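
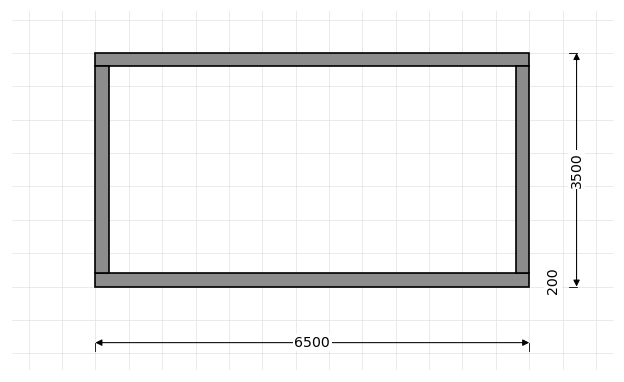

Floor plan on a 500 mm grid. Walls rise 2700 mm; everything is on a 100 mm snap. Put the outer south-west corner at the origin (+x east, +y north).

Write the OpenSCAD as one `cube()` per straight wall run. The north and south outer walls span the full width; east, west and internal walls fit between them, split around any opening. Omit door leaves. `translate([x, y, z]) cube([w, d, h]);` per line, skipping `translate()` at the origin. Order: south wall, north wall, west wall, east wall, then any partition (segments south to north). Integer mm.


cube([6500, 200, 2700]);
translate([0, 3300, 0]) cube([6500, 200, 2700]);
translate([0, 200, 0]) cube([200, 3100, 2700]);
translate([6300, 200, 0]) cube([200, 3100, 2700]);


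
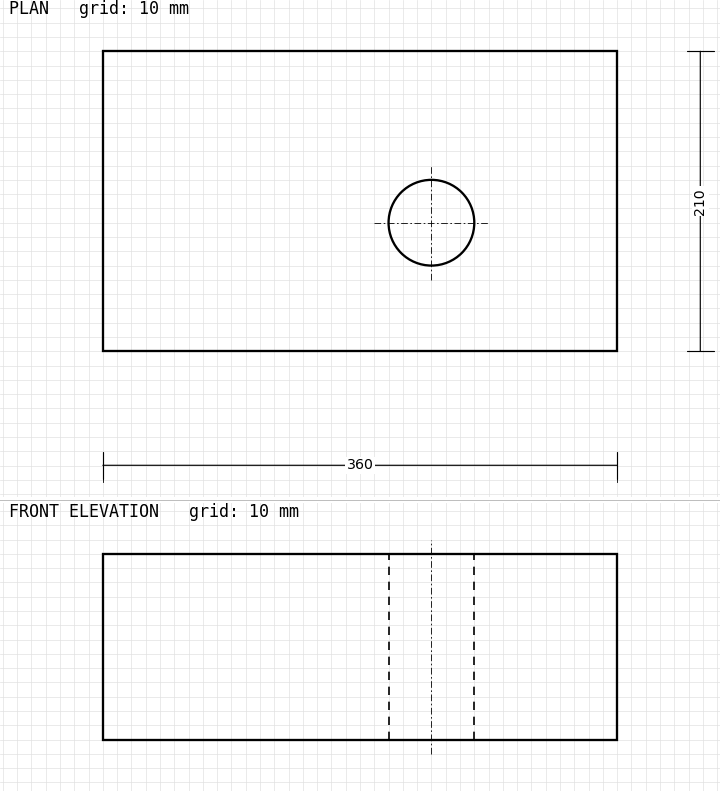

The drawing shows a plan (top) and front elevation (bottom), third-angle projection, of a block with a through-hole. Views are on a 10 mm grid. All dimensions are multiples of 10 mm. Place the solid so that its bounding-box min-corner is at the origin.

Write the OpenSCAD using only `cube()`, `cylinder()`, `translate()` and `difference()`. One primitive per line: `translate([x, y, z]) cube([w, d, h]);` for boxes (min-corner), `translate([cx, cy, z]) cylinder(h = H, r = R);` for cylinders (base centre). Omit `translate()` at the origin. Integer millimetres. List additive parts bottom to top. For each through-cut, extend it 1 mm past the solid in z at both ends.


difference() {
  cube([360, 210, 130]);
  translate([230, 90, -1]) cylinder(h = 132, r = 30);
}


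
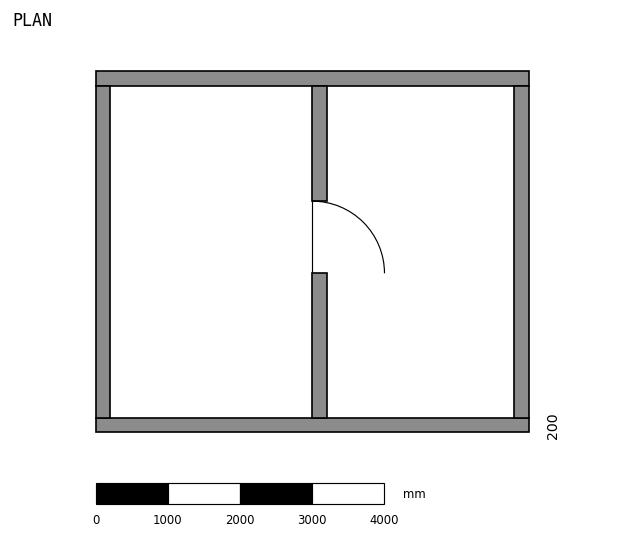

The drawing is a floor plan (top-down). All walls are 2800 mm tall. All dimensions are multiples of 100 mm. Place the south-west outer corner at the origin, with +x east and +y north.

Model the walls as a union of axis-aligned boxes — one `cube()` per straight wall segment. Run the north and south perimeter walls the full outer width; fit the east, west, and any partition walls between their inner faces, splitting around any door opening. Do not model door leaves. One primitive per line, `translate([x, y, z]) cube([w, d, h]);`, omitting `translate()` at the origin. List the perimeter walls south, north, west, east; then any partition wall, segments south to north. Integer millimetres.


cube([6000, 200, 2800]);
translate([0, 4800, 0]) cube([6000, 200, 2800]);
translate([0, 200, 0]) cube([200, 4600, 2800]);
translate([5800, 200, 0]) cube([200, 4600, 2800]);
translate([3000, 200, 0]) cube([200, 2000, 2800]);
translate([3000, 3200, 0]) cube([200, 1600, 2800]);


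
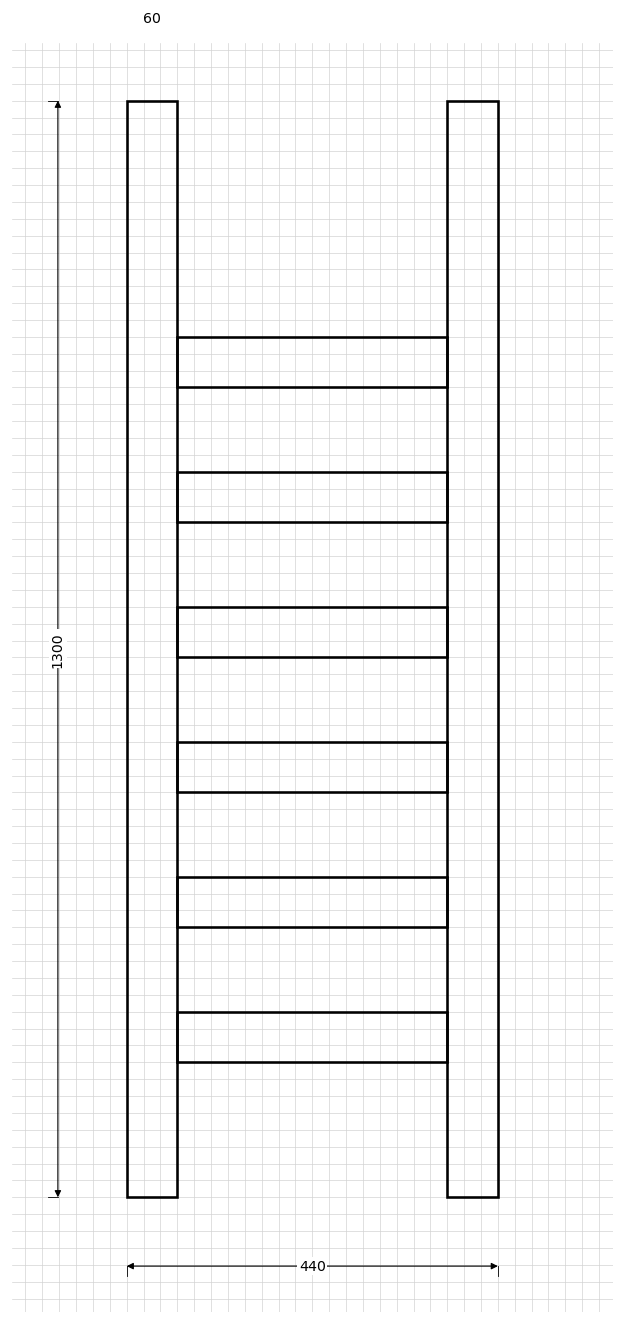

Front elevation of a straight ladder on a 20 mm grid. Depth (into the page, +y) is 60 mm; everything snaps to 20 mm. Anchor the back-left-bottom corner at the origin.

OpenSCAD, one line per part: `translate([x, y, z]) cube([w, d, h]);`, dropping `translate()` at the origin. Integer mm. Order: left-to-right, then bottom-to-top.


cube([60, 60, 1300]);
translate([60, 0, 160]) cube([320, 60, 60]);
translate([60, 0, 320]) cube([320, 60, 60]);
translate([60, 0, 480]) cube([320, 60, 60]);
translate([60, 0, 640]) cube([320, 60, 60]);
translate([60, 0, 800]) cube([320, 60, 60]);
translate([60, 0, 960]) cube([320, 60, 60]);
translate([380, 0, 0]) cube([60, 60, 1300]);


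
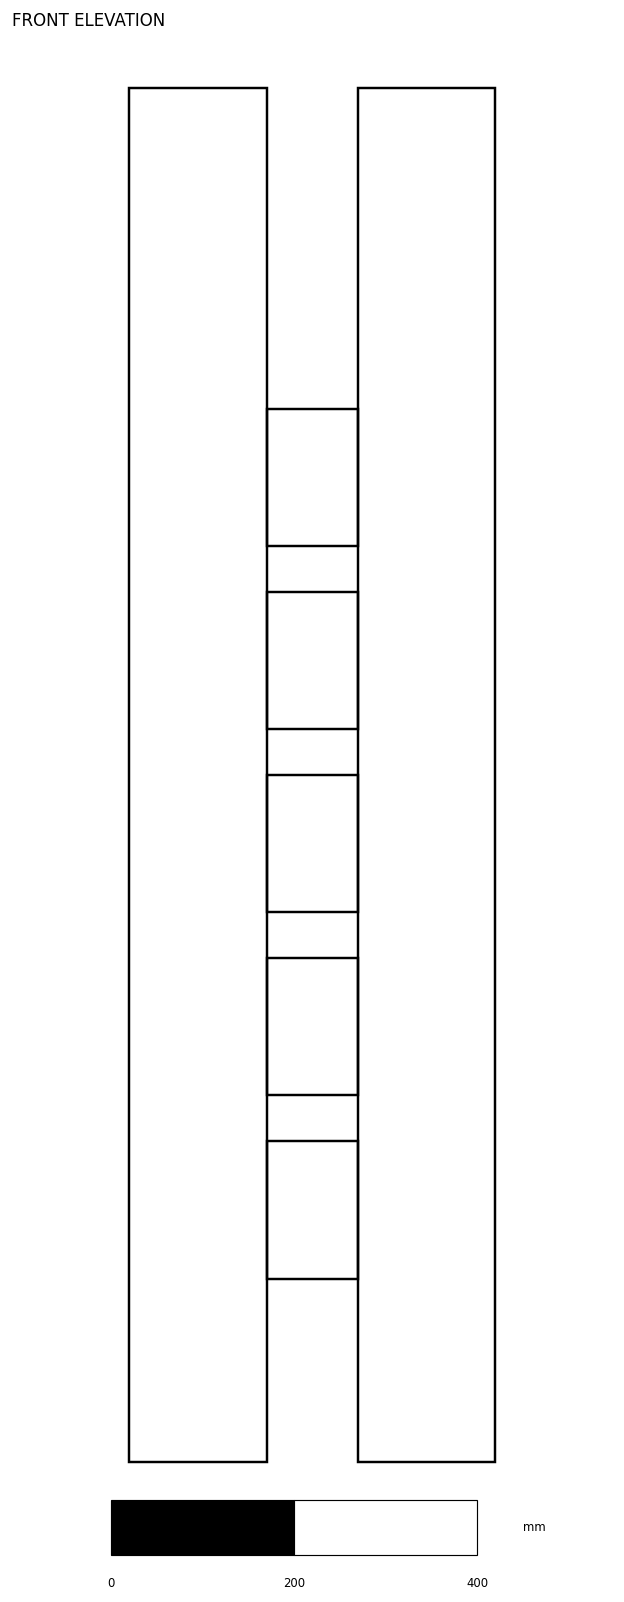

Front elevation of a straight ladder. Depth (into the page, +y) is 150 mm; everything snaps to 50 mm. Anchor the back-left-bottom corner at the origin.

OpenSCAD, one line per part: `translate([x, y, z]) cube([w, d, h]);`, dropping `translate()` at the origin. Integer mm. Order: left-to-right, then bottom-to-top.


cube([150, 150, 1500]);
translate([150, 0, 200]) cube([100, 150, 150]);
translate([150, 0, 400]) cube([100, 150, 150]);
translate([150, 0, 600]) cube([100, 150, 150]);
translate([150, 0, 800]) cube([100, 150, 150]);
translate([150, 0, 1000]) cube([100, 150, 150]);
translate([250, 0, 0]) cube([150, 150, 1500]);


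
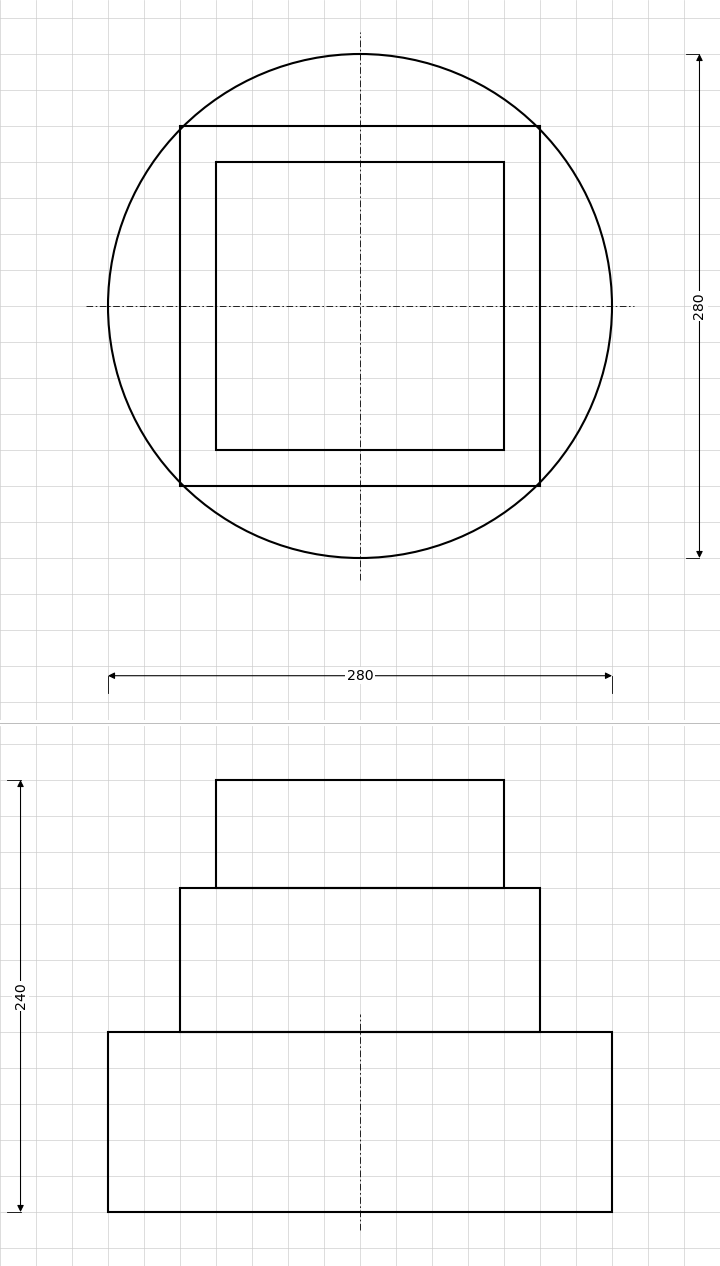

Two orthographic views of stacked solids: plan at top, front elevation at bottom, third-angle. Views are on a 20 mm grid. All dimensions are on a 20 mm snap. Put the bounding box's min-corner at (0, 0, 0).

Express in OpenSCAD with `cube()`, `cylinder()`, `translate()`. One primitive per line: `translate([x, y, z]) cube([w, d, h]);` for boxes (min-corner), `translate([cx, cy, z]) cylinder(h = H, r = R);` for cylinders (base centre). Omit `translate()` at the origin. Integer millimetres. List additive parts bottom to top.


translate([140, 140, 0]) cylinder(h = 100, r = 140);
translate([40, 40, 100]) cube([200, 200, 80]);
translate([60, 60, 180]) cube([160, 160, 60]);


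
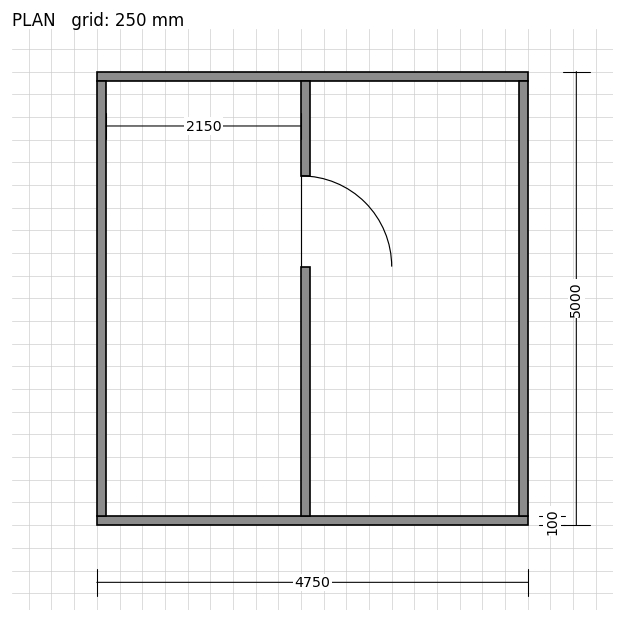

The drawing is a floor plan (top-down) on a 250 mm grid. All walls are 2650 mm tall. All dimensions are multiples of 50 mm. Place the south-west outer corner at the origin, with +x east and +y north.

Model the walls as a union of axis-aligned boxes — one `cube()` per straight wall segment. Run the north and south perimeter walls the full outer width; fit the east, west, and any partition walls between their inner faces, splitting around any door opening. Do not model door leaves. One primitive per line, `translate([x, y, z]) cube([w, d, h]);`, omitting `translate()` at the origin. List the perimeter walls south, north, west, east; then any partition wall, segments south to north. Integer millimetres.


cube([4750, 100, 2650]);
translate([0, 4900, 0]) cube([4750, 100, 2650]);
translate([0, 100, 0]) cube([100, 4800, 2650]);
translate([4650, 100, 0]) cube([100, 4800, 2650]);
translate([2250, 100, 0]) cube([100, 2750, 2650]);
translate([2250, 3850, 0]) cube([100, 1050, 2650]);


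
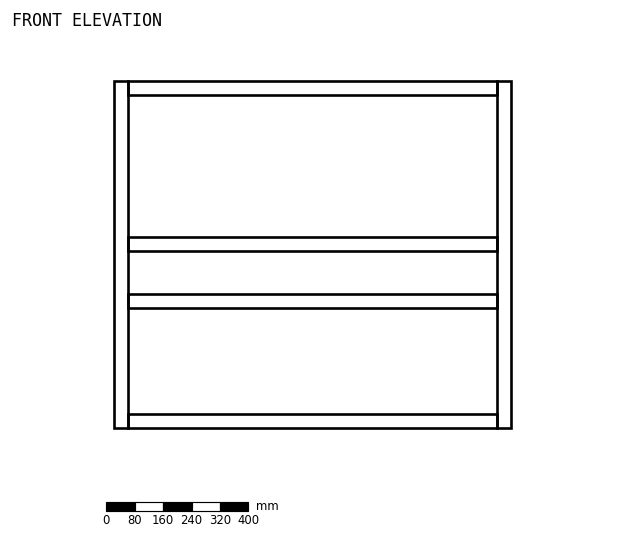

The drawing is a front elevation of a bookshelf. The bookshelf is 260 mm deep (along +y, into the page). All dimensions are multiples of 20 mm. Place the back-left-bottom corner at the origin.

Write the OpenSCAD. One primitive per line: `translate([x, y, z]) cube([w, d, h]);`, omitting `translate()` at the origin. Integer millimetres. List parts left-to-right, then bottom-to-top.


cube([40, 260, 980]);
translate([40, 0, 0]) cube([1040, 260, 40]);
translate([40, 0, 340]) cube([1040, 260, 40]);
translate([40, 0, 500]) cube([1040, 260, 40]);
translate([40, 0, 940]) cube([1040, 260, 40]);
translate([1080, 0, 0]) cube([40, 260, 980]);


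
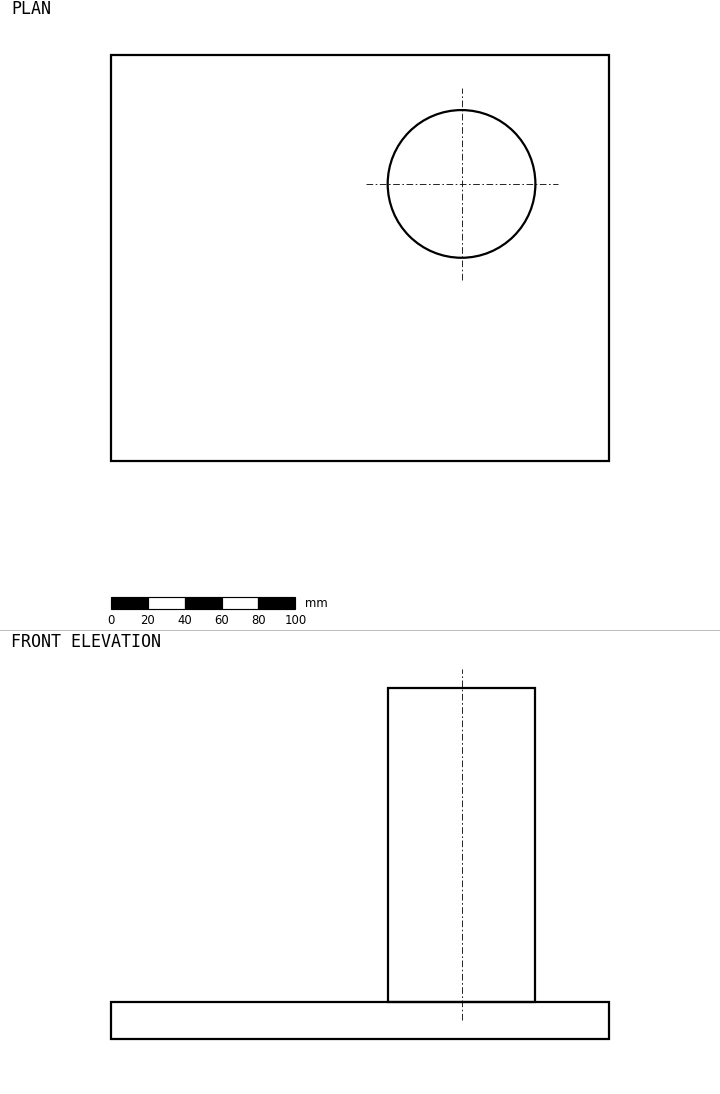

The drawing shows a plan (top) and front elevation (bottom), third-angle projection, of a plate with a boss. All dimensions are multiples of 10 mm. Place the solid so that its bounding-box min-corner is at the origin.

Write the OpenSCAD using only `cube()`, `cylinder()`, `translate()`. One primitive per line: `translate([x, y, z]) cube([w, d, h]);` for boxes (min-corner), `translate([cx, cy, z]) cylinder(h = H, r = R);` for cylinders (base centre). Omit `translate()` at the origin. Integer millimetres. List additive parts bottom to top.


cube([270, 220, 20]);
translate([190, 150, 20]) cylinder(h = 170, r = 40);


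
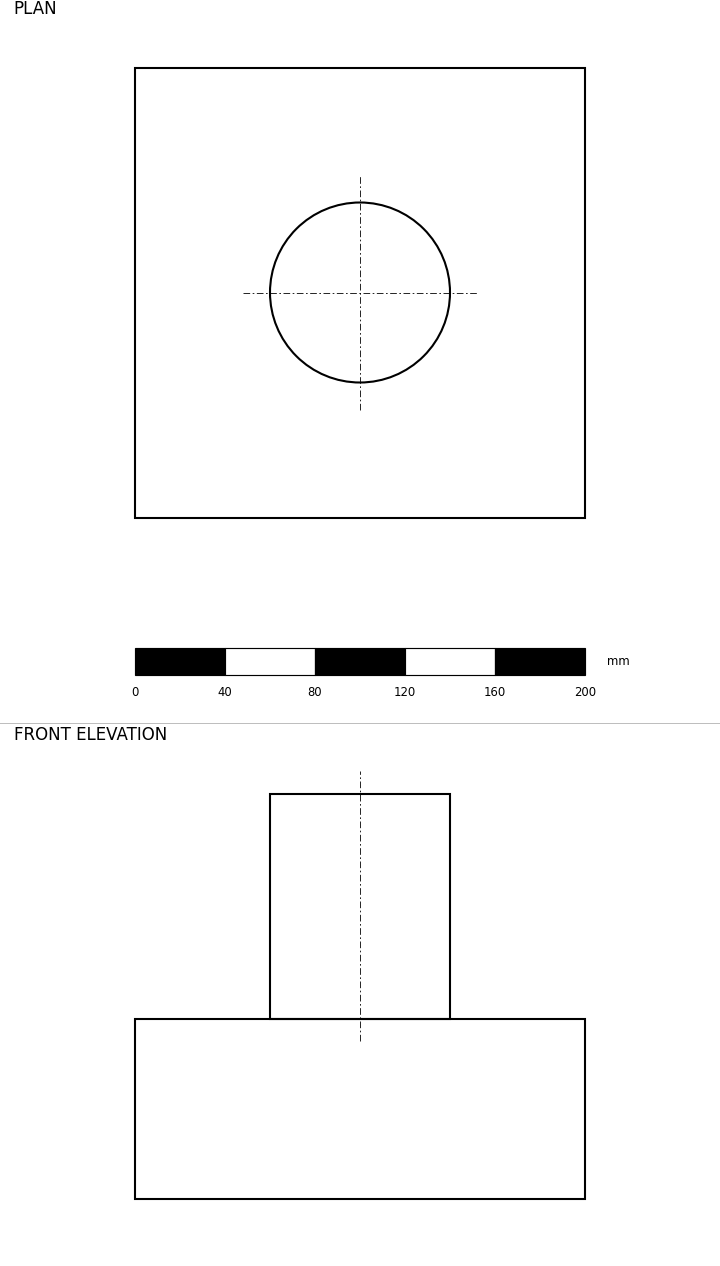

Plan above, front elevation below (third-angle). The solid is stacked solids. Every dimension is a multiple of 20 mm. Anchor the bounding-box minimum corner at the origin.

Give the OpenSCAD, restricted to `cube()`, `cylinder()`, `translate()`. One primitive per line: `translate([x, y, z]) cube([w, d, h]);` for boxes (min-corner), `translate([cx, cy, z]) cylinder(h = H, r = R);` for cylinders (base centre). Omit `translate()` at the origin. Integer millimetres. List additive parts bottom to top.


cube([200, 200, 80]);
translate([100, 100, 80]) cylinder(h = 100, r = 40);


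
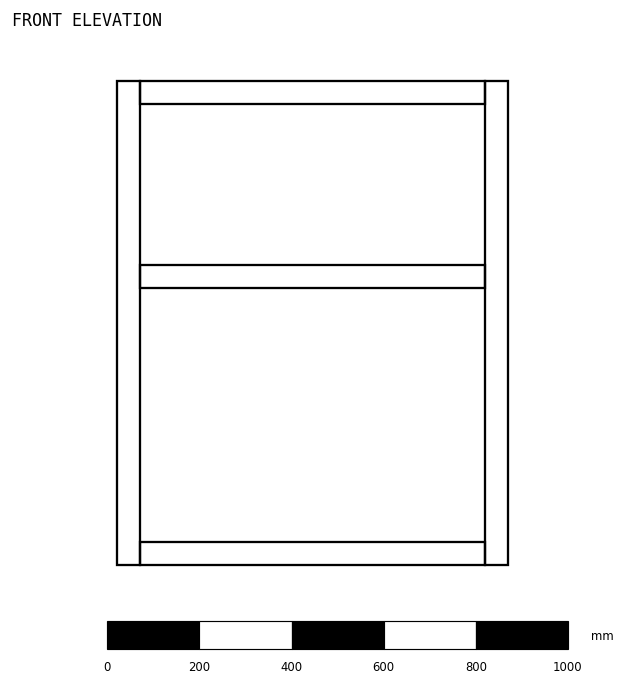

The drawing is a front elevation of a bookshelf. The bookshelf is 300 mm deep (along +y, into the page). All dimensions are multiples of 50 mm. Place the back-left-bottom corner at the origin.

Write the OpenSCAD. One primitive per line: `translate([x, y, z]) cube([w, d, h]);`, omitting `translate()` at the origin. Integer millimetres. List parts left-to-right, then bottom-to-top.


cube([50, 300, 1050]);
translate([50, 0, 0]) cube([750, 300, 50]);
translate([50, 0, 600]) cube([750, 300, 50]);
translate([50, 0, 1000]) cube([750, 300, 50]);
translate([800, 0, 0]) cube([50, 300, 1050]);


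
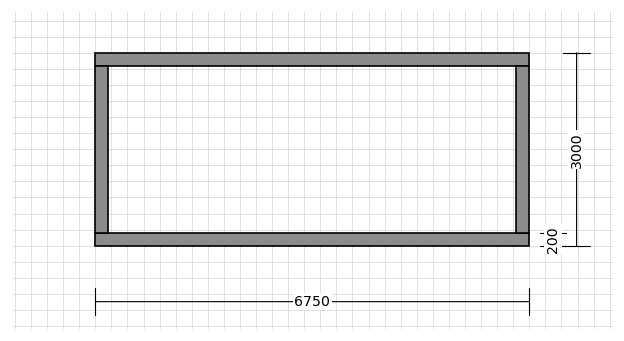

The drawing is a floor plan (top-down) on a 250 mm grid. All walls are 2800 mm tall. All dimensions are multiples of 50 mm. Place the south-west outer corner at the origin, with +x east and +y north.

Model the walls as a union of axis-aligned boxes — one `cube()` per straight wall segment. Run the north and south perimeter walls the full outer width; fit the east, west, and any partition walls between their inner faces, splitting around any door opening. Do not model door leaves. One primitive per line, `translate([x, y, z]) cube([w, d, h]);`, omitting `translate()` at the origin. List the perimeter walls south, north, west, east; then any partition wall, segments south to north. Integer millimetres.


cube([6750, 200, 2800]);
translate([0, 2800, 0]) cube([6750, 200, 2800]);
translate([0, 200, 0]) cube([200, 2600, 2800]);
translate([6550, 200, 0]) cube([200, 2600, 2800]);


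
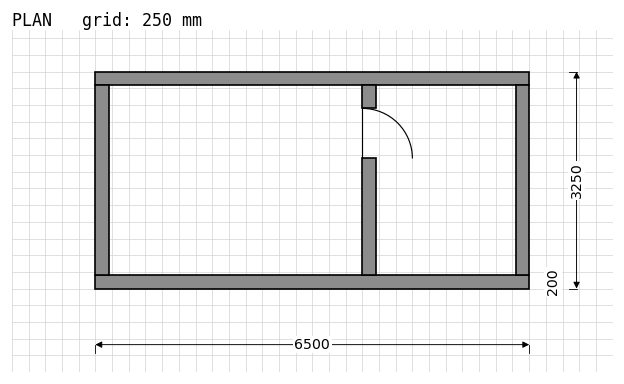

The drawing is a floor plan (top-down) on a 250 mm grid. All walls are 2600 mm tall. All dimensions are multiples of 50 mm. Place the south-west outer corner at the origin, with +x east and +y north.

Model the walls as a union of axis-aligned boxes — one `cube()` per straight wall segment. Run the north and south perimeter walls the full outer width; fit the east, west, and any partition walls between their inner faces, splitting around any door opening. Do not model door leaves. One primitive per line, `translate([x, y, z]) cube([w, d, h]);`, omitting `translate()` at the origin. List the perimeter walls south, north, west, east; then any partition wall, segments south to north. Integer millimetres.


cube([6500, 200, 2600]);
translate([0, 3050, 0]) cube([6500, 200, 2600]);
translate([0, 200, 0]) cube([200, 2850, 2600]);
translate([6300, 200, 0]) cube([200, 2850, 2600]);
translate([4000, 200, 0]) cube([200, 1750, 2600]);
translate([4000, 2700, 0]) cube([200, 350, 2600]);


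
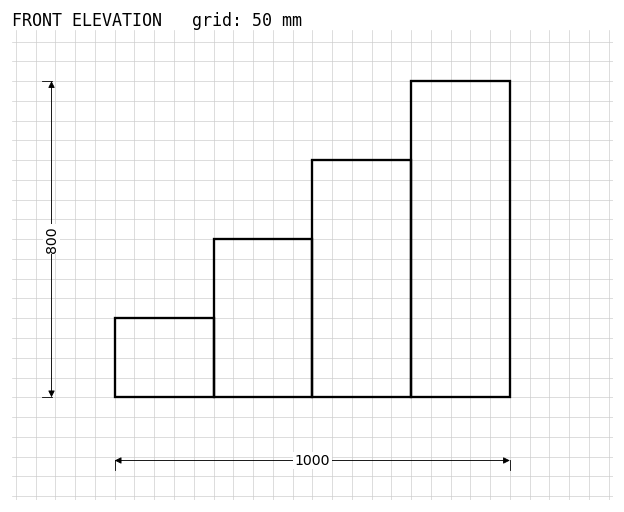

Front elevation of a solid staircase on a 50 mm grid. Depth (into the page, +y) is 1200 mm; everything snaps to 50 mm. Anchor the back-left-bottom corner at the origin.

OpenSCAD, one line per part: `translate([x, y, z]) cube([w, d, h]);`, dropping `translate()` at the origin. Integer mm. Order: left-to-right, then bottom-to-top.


cube([250, 1200, 200]);
translate([250, 0, 0]) cube([250, 1200, 400]);
translate([500, 0, 0]) cube([250, 1200, 600]);
translate([750, 0, 0]) cube([250, 1200, 800]);


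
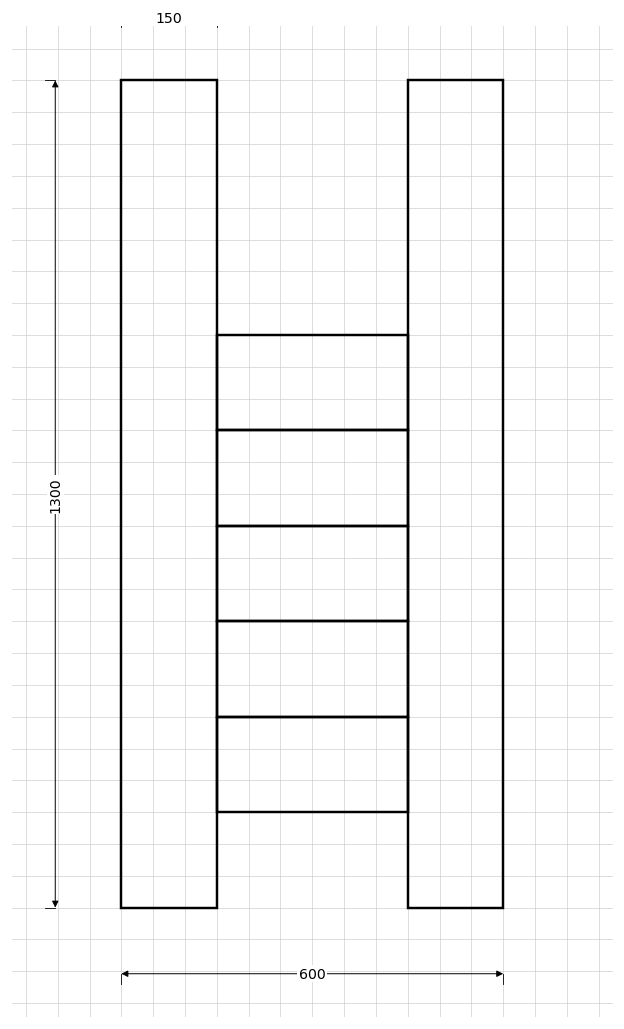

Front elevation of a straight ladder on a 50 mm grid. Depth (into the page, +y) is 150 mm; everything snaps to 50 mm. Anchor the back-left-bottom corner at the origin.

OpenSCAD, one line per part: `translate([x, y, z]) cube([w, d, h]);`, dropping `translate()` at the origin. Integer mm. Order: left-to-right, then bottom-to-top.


cube([150, 150, 1300]);
translate([150, 0, 150]) cube([300, 150, 150]);
translate([150, 0, 300]) cube([300, 150, 150]);
translate([150, 0, 450]) cube([300, 150, 150]);
translate([150, 0, 600]) cube([300, 150, 150]);
translate([150, 0, 750]) cube([300, 150, 150]);
translate([450, 0, 0]) cube([150, 150, 1300]);


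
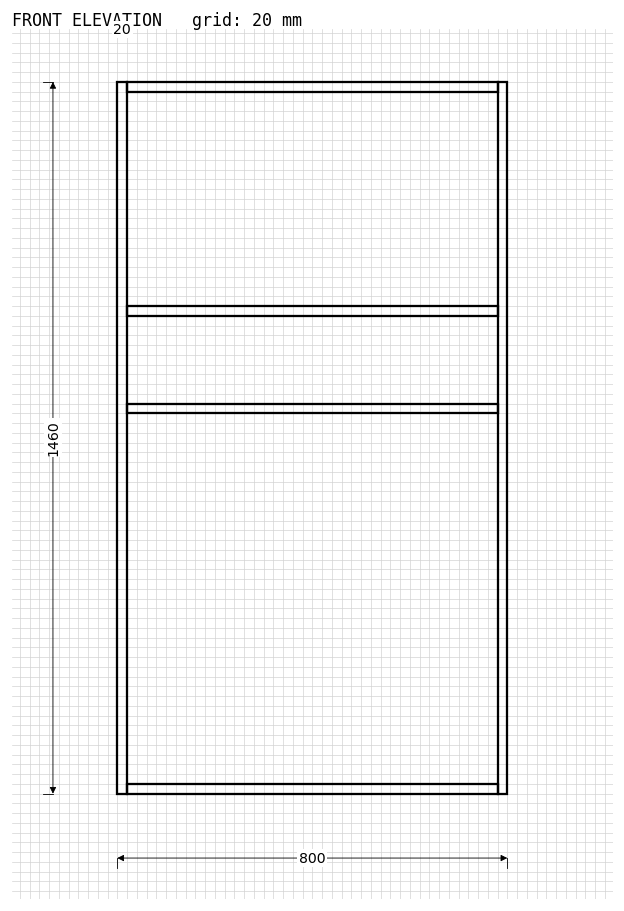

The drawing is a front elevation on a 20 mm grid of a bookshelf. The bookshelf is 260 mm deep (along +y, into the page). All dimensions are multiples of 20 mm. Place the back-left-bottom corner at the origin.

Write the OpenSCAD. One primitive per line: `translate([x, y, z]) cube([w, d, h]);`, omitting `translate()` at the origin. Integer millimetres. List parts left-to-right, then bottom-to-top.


cube([20, 260, 1460]);
translate([20, 0, 0]) cube([760, 260, 20]);
translate([20, 0, 780]) cube([760, 260, 20]);
translate([20, 0, 980]) cube([760, 260, 20]);
translate([20, 0, 1440]) cube([760, 260, 20]);
translate([780, 0, 0]) cube([20, 260, 1460]);


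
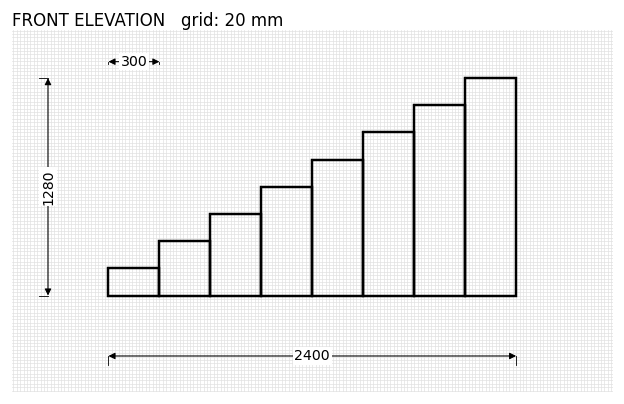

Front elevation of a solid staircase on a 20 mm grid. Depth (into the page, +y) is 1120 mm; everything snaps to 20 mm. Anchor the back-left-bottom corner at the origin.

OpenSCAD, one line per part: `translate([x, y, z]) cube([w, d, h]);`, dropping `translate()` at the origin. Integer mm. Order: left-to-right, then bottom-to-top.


cube([300, 1120, 160]);
translate([300, 0, 0]) cube([300, 1120, 320]);
translate([600, 0, 0]) cube([300, 1120, 480]);
translate([900, 0, 0]) cube([300, 1120, 640]);
translate([1200, 0, 0]) cube([300, 1120, 800]);
translate([1500, 0, 0]) cube([300, 1120, 960]);
translate([1800, 0, 0]) cube([300, 1120, 1120]);
translate([2100, 0, 0]) cube([300, 1120, 1280]);


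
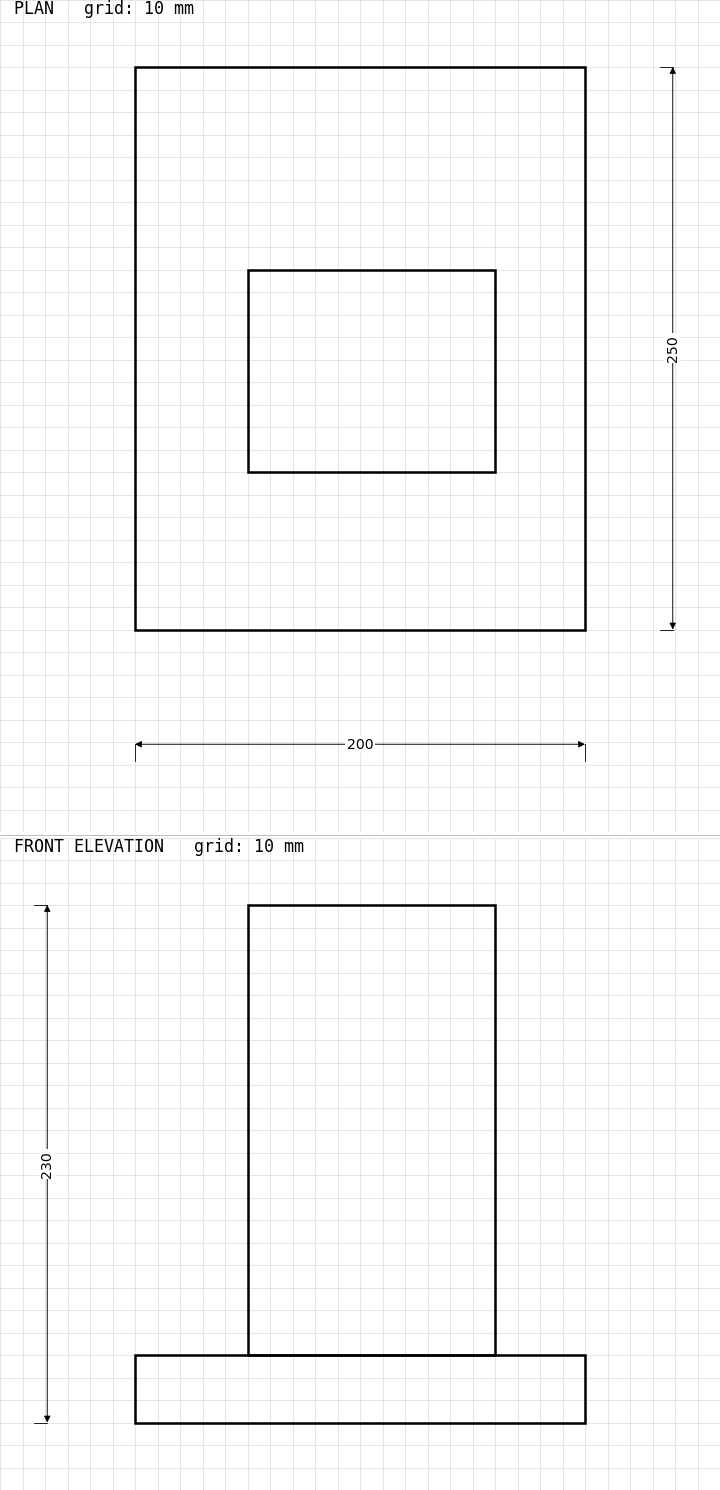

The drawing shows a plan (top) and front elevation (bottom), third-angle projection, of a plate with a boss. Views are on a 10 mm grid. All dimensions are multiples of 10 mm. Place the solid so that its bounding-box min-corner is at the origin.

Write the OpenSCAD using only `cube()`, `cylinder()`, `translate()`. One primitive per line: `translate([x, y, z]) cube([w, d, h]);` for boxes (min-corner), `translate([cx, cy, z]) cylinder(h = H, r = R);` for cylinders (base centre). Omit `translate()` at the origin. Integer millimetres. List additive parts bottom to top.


cube([200, 250, 30]);
translate([50, 70, 30]) cube([110, 90, 200]);


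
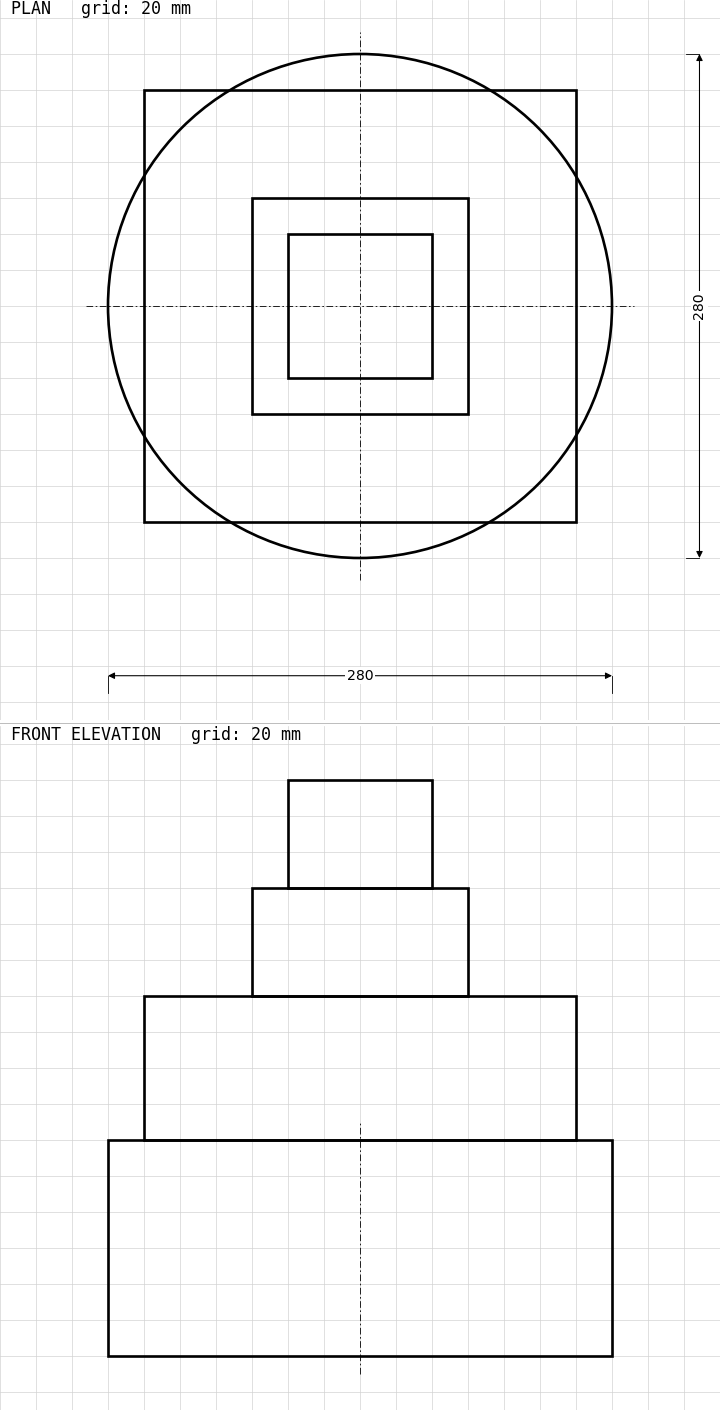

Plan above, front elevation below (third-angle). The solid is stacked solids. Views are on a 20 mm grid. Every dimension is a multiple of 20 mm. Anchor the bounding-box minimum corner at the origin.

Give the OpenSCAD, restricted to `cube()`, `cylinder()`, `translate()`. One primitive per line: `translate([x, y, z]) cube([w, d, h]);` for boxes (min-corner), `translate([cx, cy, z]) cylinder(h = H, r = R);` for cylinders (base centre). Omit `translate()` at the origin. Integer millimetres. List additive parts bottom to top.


translate([140, 140, 0]) cylinder(h = 120, r = 140);
translate([20, 20, 120]) cube([240, 240, 80]);
translate([80, 80, 200]) cube([120, 120, 60]);
translate([100, 100, 260]) cube([80, 80, 60]);


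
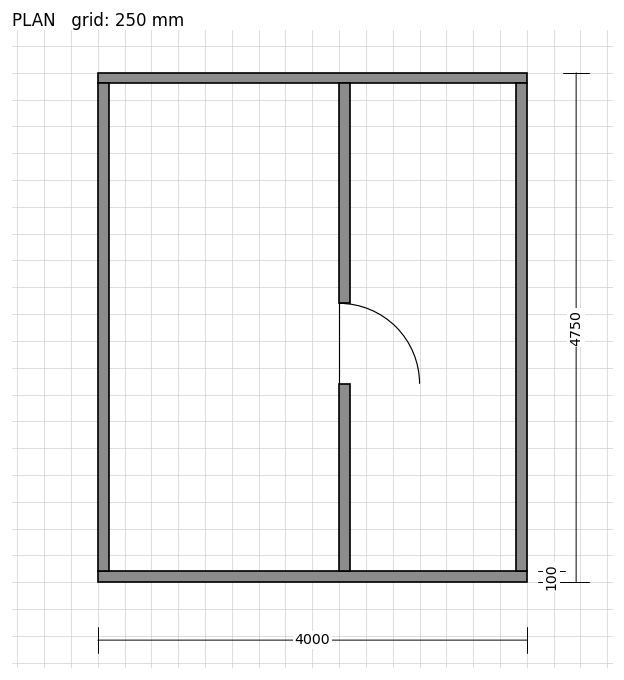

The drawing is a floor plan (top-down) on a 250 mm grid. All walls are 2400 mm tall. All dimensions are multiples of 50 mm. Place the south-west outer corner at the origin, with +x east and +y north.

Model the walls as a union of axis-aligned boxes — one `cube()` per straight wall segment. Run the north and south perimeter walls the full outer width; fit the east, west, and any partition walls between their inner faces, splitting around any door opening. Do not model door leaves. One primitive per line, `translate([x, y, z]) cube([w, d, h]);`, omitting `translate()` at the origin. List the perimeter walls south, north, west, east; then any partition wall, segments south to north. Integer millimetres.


cube([4000, 100, 2400]);
translate([0, 4650, 0]) cube([4000, 100, 2400]);
translate([0, 100, 0]) cube([100, 4550, 2400]);
translate([3900, 100, 0]) cube([100, 4550, 2400]);
translate([2250, 100, 0]) cube([100, 1750, 2400]);
translate([2250, 2600, 0]) cube([100, 2050, 2400]);


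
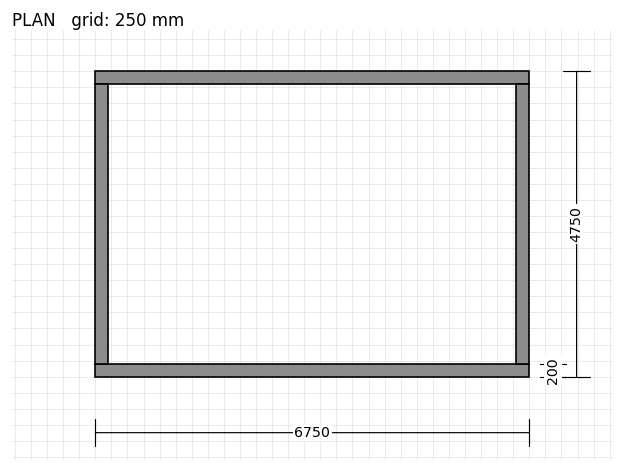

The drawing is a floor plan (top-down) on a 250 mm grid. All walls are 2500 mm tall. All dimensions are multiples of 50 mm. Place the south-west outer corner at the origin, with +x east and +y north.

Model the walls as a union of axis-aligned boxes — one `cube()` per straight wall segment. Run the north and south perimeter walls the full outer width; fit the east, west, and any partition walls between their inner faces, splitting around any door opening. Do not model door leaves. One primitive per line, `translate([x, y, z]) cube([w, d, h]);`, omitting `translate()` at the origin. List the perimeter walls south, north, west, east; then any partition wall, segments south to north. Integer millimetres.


cube([6750, 200, 2500]);
translate([0, 4550, 0]) cube([6750, 200, 2500]);
translate([0, 200, 0]) cube([200, 4350, 2500]);
translate([6550, 200, 0]) cube([200, 4350, 2500]);


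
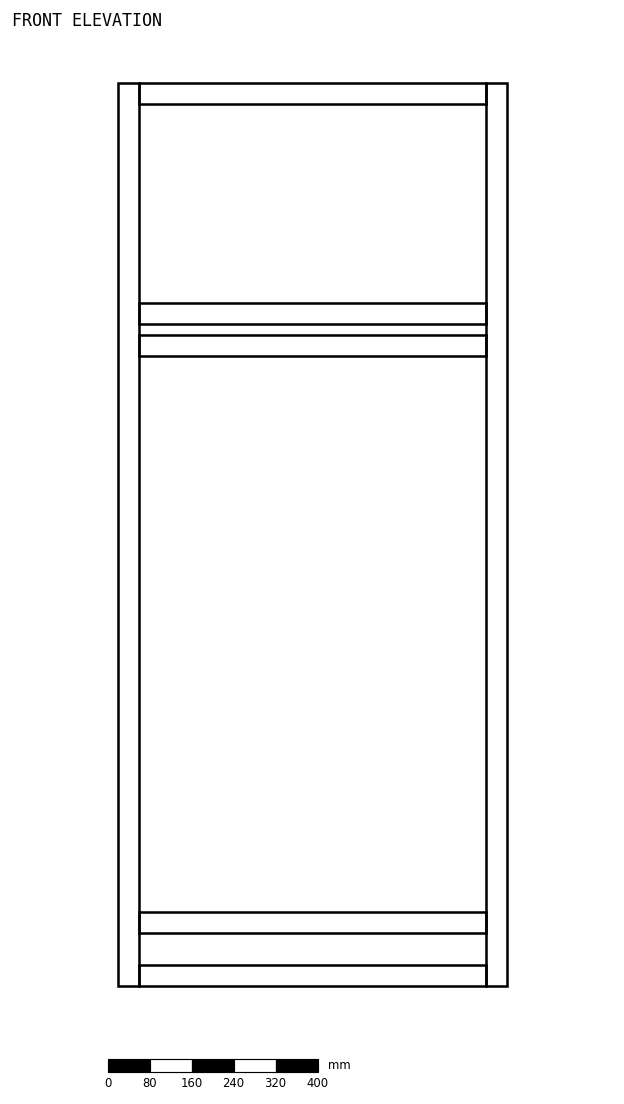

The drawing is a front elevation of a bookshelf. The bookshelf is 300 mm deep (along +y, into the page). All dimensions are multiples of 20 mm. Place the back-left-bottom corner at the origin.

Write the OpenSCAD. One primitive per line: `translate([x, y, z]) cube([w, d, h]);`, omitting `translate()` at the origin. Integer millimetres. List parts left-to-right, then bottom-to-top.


cube([40, 300, 1720]);
translate([40, 0, 0]) cube([660, 300, 40]);
translate([40, 0, 100]) cube([660, 300, 40]);
translate([40, 0, 1200]) cube([660, 300, 40]);
translate([40, 0, 1260]) cube([660, 300, 40]);
translate([40, 0, 1680]) cube([660, 300, 40]);
translate([700, 0, 0]) cube([40, 300, 1720]);


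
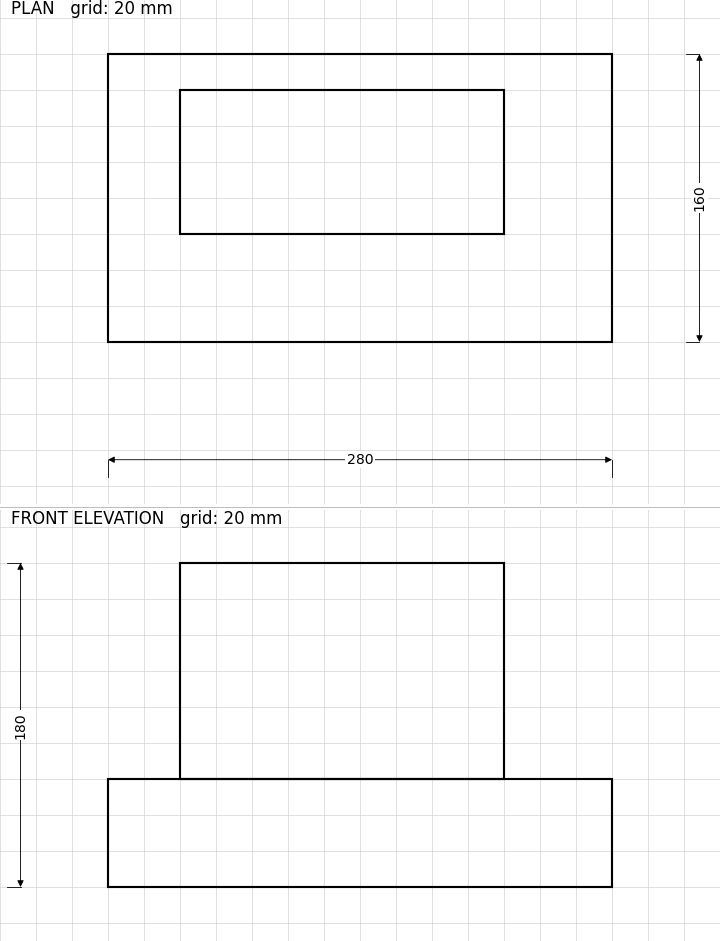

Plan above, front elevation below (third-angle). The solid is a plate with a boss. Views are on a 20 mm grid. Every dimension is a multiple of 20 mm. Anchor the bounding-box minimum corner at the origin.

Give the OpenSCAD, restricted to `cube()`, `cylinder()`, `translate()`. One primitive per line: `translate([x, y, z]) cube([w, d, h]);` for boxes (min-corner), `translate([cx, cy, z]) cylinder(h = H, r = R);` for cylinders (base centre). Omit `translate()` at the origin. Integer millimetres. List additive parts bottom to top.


cube([280, 160, 60]);
translate([40, 60, 60]) cube([180, 80, 120]);


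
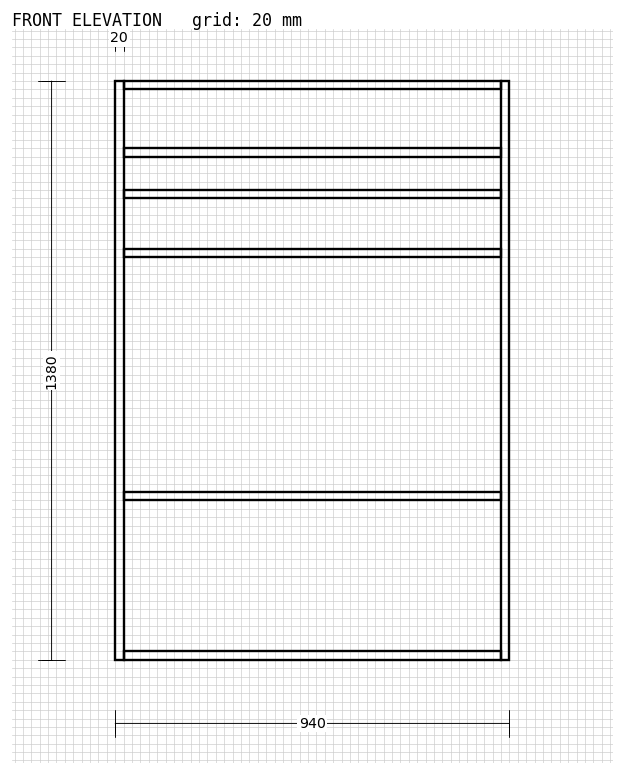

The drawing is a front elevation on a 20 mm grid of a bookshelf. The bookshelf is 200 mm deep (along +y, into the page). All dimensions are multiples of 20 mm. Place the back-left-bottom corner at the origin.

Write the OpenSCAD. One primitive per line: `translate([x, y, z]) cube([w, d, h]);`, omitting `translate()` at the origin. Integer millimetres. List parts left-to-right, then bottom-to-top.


cube([20, 200, 1380]);
translate([20, 0, 0]) cube([900, 200, 20]);
translate([20, 0, 380]) cube([900, 200, 20]);
translate([20, 0, 960]) cube([900, 200, 20]);
translate([20, 0, 1100]) cube([900, 200, 20]);
translate([20, 0, 1200]) cube([900, 200, 20]);
translate([20, 0, 1360]) cube([900, 200, 20]);
translate([920, 0, 0]) cube([20, 200, 1380]);


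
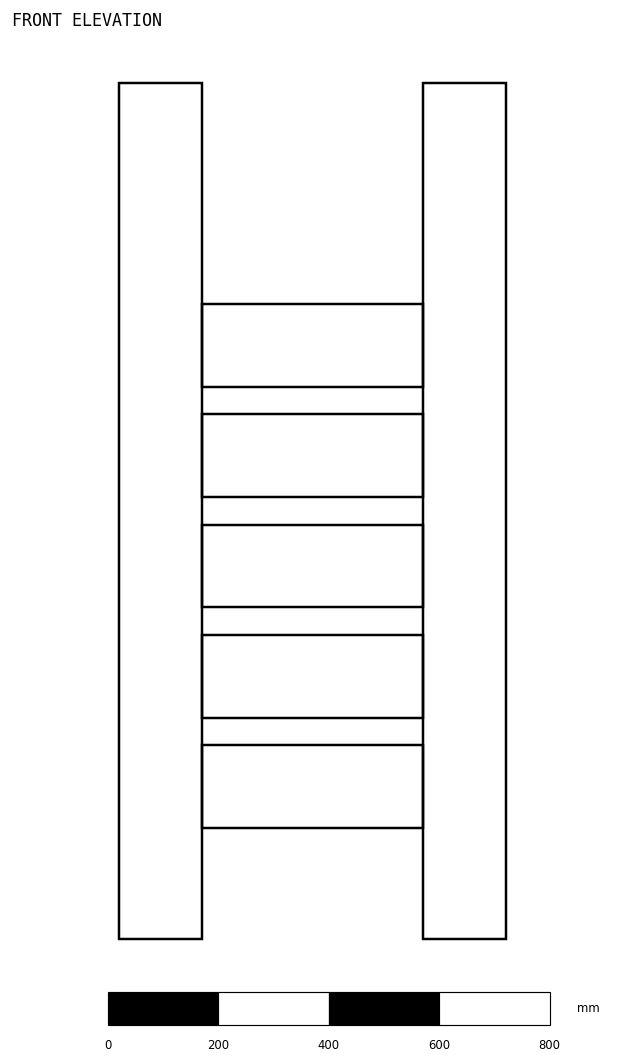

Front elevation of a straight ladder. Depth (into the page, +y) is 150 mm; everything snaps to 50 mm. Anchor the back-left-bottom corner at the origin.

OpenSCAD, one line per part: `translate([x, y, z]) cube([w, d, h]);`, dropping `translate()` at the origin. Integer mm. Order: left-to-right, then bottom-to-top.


cube([150, 150, 1550]);
translate([150, 0, 200]) cube([400, 150, 150]);
translate([150, 0, 400]) cube([400, 150, 150]);
translate([150, 0, 600]) cube([400, 150, 150]);
translate([150, 0, 800]) cube([400, 150, 150]);
translate([150, 0, 1000]) cube([400, 150, 150]);
translate([550, 0, 0]) cube([150, 150, 1550]);


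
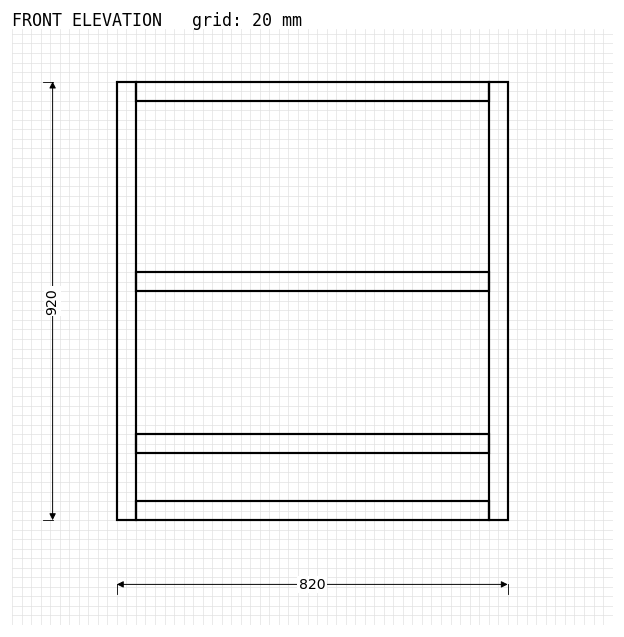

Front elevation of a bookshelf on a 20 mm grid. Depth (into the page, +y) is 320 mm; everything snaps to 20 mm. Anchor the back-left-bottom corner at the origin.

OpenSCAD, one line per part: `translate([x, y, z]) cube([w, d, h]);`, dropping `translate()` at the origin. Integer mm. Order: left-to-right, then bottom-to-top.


cube([40, 320, 920]);
translate([40, 0, 0]) cube([740, 320, 40]);
translate([40, 0, 140]) cube([740, 320, 40]);
translate([40, 0, 480]) cube([740, 320, 40]);
translate([40, 0, 880]) cube([740, 320, 40]);
translate([780, 0, 0]) cube([40, 320, 920]);


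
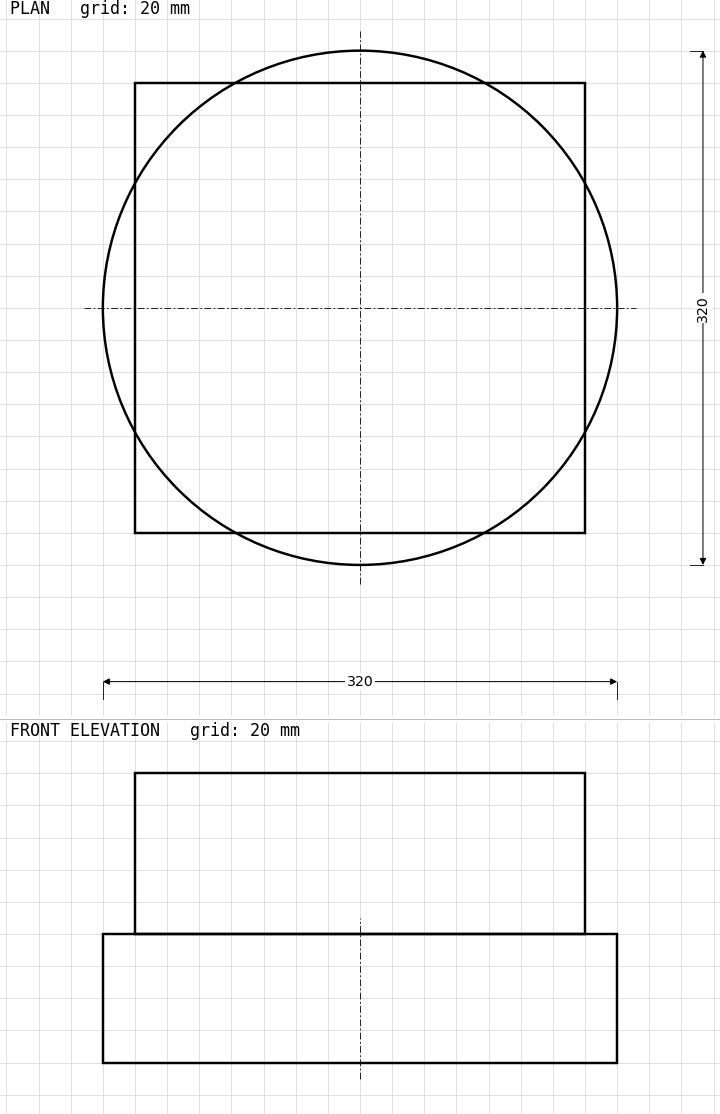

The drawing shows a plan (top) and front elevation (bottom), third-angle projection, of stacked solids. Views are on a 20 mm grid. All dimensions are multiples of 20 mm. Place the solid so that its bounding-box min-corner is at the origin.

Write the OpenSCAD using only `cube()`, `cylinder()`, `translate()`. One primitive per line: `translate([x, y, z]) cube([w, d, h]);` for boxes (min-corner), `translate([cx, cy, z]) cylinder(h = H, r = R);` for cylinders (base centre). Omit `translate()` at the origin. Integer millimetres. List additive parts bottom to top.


translate([160, 160, 0]) cylinder(h = 80, r = 160);
translate([20, 20, 80]) cube([280, 280, 100]);


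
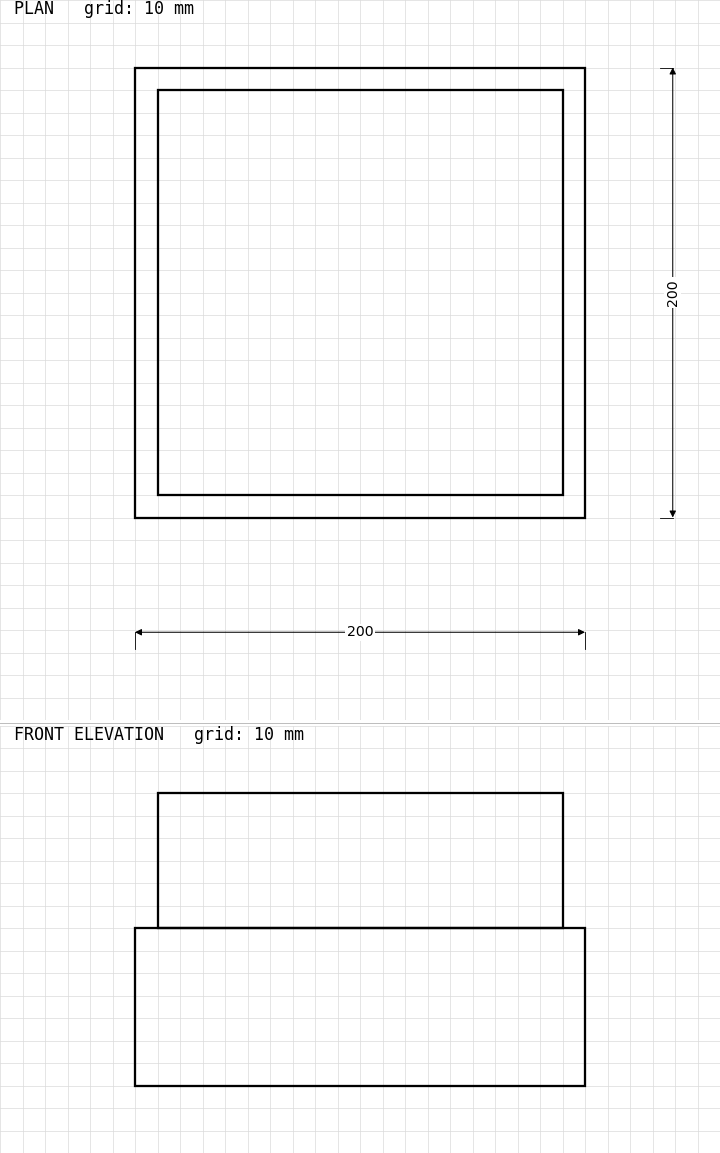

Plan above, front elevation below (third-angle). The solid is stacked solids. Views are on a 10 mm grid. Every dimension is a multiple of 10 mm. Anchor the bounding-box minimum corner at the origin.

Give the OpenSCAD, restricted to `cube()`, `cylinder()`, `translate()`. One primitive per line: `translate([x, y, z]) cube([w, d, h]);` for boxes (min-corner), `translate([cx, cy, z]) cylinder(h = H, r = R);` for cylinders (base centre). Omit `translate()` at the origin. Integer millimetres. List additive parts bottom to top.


cube([200, 200, 70]);
translate([10, 10, 70]) cube([180, 180, 60]);


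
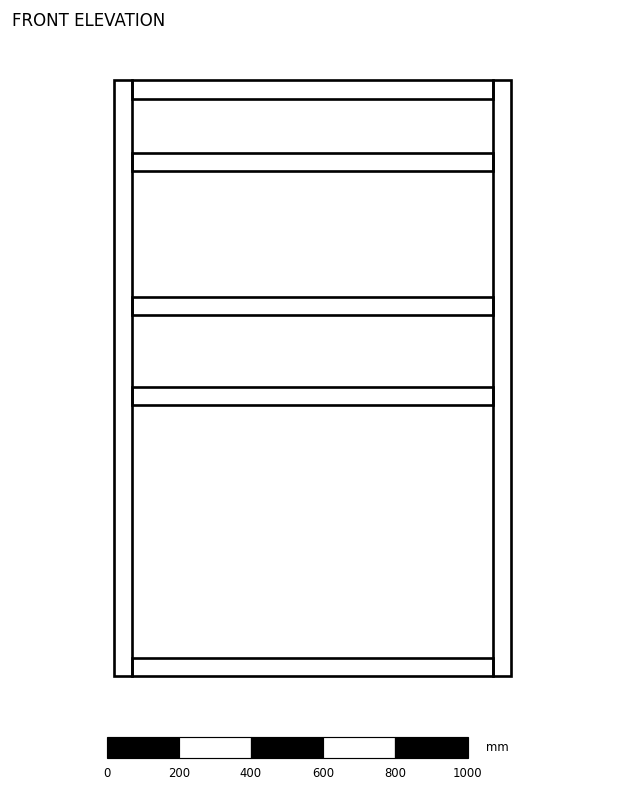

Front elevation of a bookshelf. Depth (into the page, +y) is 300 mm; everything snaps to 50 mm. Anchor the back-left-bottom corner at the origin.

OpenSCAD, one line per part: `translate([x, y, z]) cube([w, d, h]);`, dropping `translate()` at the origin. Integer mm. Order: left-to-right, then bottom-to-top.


cube([50, 300, 1650]);
translate([50, 0, 0]) cube([1000, 300, 50]);
translate([50, 0, 750]) cube([1000, 300, 50]);
translate([50, 0, 1000]) cube([1000, 300, 50]);
translate([50, 0, 1400]) cube([1000, 300, 50]);
translate([50, 0, 1600]) cube([1000, 300, 50]);
translate([1050, 0, 0]) cube([50, 300, 1650]);


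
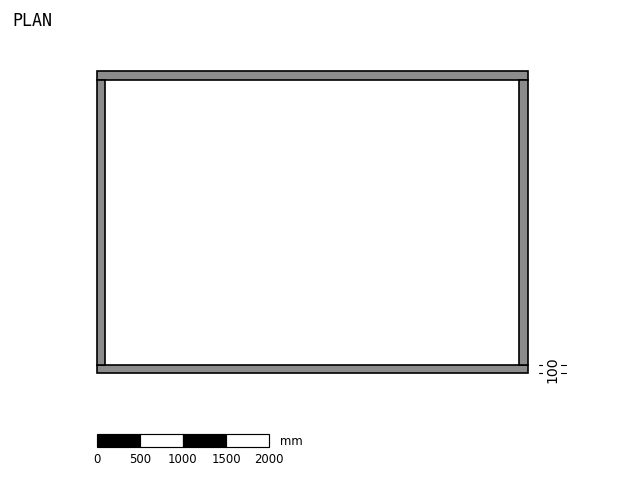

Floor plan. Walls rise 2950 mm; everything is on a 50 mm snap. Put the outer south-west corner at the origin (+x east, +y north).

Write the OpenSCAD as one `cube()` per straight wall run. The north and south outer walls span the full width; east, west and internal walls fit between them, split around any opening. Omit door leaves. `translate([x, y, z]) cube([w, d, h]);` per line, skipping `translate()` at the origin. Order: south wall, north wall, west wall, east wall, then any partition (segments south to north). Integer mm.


cube([5000, 100, 2950]);
translate([0, 3400, 0]) cube([5000, 100, 2950]);
translate([0, 100, 0]) cube([100, 3300, 2950]);
translate([4900, 100, 0]) cube([100, 3300, 2950]);


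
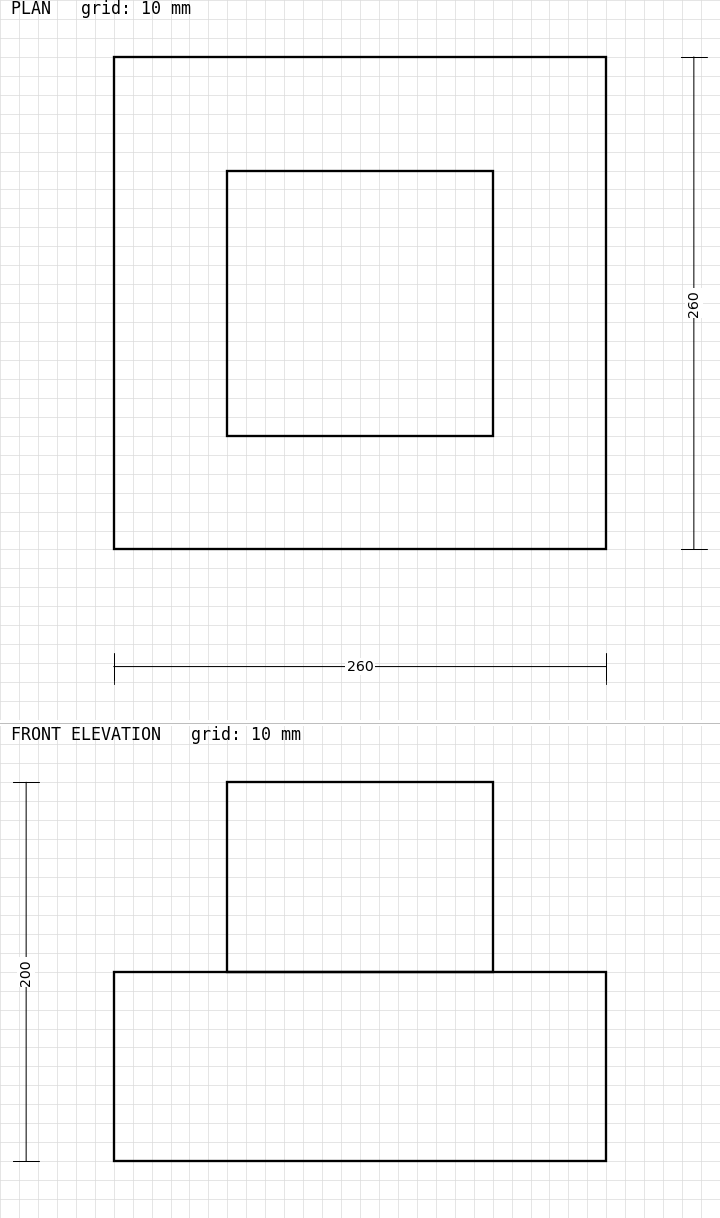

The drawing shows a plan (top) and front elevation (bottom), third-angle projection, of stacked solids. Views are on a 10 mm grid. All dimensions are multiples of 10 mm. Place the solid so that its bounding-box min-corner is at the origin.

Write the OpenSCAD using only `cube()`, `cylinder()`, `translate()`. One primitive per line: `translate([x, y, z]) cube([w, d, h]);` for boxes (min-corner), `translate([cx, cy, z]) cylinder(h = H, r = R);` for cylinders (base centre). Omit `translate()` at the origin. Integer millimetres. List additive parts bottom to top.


cube([260, 260, 100]);
translate([60, 60, 100]) cube([140, 140, 100]);


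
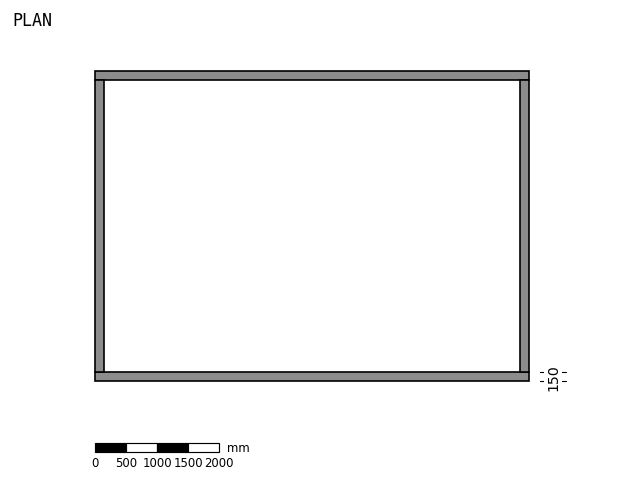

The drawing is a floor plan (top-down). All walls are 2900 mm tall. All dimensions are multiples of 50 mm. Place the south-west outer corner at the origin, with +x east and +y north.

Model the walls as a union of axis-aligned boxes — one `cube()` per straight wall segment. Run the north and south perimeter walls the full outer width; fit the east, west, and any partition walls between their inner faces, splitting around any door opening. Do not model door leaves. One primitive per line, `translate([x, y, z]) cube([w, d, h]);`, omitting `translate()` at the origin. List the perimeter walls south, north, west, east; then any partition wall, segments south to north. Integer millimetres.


cube([7000, 150, 2900]);
translate([0, 4850, 0]) cube([7000, 150, 2900]);
translate([0, 150, 0]) cube([150, 4700, 2900]);
translate([6850, 150, 0]) cube([150, 4700, 2900]);


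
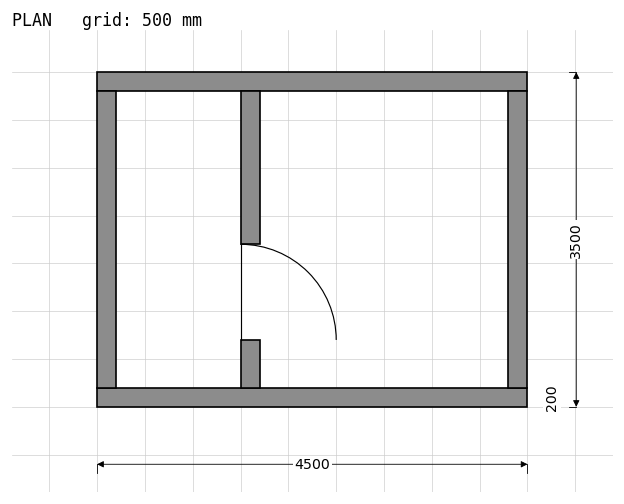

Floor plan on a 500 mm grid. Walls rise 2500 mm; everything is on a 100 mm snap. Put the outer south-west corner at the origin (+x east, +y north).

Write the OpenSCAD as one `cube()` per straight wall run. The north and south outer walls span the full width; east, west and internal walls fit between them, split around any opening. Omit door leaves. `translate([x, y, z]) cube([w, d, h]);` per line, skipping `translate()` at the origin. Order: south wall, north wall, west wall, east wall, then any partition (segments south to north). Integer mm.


cube([4500, 200, 2500]);
translate([0, 3300, 0]) cube([4500, 200, 2500]);
translate([0, 200, 0]) cube([200, 3100, 2500]);
translate([4300, 200, 0]) cube([200, 3100, 2500]);
translate([1500, 200, 0]) cube([200, 500, 2500]);
translate([1500, 1700, 0]) cube([200, 1600, 2500]);


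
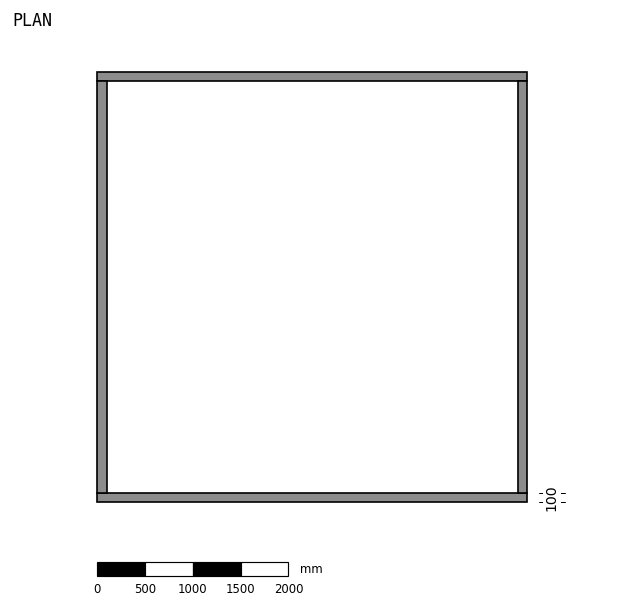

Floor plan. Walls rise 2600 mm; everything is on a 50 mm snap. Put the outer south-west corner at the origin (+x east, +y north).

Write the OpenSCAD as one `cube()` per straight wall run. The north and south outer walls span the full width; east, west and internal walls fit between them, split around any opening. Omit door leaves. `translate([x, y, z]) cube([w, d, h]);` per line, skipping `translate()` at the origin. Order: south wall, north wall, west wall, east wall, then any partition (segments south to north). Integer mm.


cube([4500, 100, 2600]);
translate([0, 4400, 0]) cube([4500, 100, 2600]);
translate([0, 100, 0]) cube([100, 4300, 2600]);
translate([4400, 100, 0]) cube([100, 4300, 2600]);


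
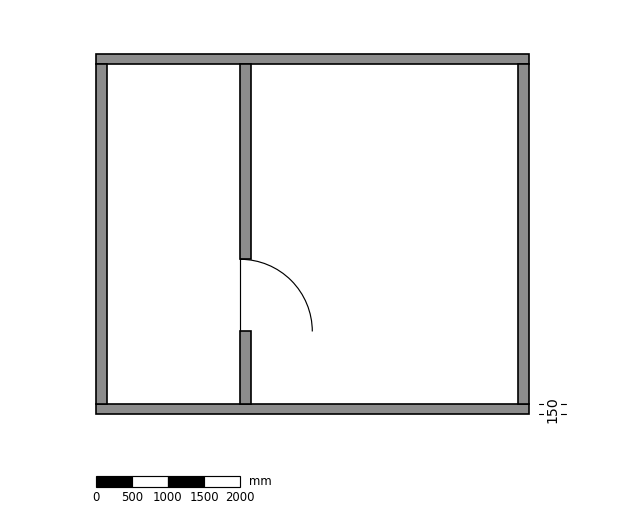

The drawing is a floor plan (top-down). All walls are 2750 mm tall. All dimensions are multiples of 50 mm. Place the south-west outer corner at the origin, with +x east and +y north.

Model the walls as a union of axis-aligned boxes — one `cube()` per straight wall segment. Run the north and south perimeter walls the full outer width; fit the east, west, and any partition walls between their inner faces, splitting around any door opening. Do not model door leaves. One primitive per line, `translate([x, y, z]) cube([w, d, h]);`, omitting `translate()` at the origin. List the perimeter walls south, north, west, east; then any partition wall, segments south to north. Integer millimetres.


cube([6000, 150, 2750]);
translate([0, 4850, 0]) cube([6000, 150, 2750]);
translate([0, 150, 0]) cube([150, 4700, 2750]);
translate([5850, 150, 0]) cube([150, 4700, 2750]);
translate([2000, 150, 0]) cube([150, 1000, 2750]);
translate([2000, 2150, 0]) cube([150, 2700, 2750]);


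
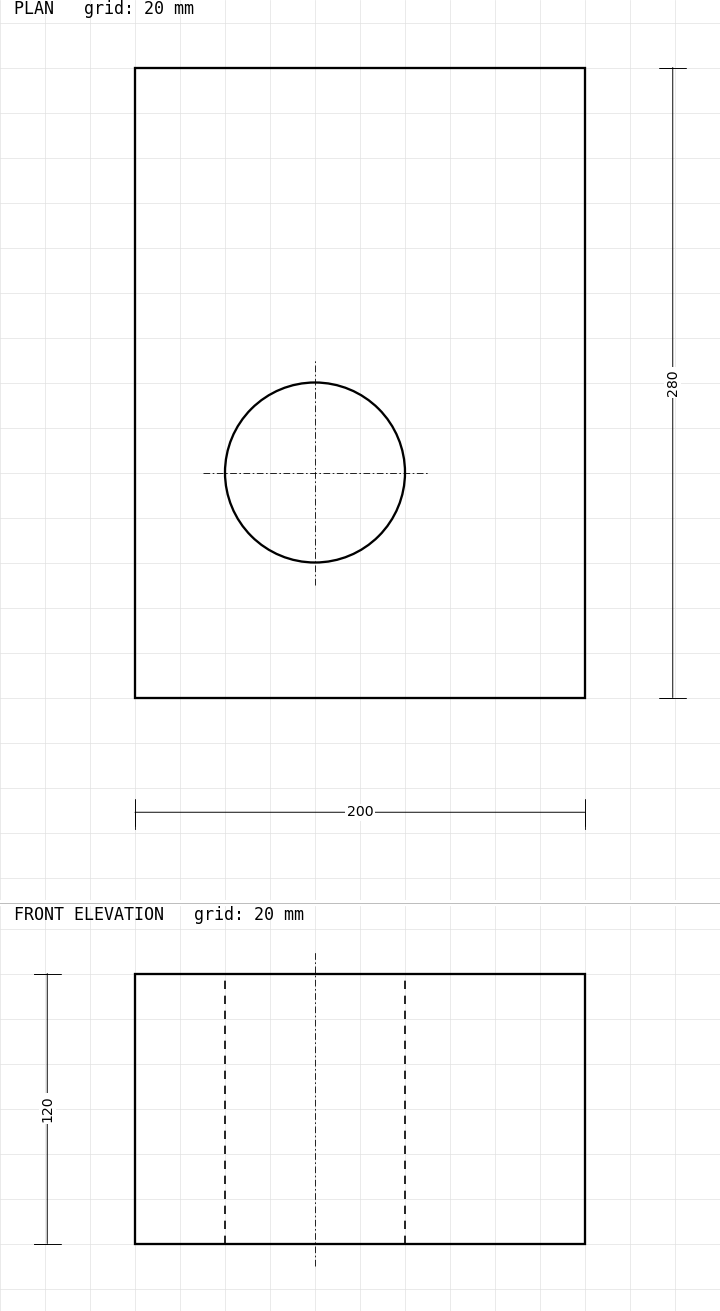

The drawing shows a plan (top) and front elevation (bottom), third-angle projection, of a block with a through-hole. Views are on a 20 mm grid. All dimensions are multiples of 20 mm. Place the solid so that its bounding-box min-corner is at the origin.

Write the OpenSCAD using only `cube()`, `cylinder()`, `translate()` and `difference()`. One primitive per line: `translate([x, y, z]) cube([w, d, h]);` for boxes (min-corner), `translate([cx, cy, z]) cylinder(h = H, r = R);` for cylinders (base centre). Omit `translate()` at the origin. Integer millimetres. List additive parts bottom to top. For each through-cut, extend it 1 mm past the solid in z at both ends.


difference() {
  cube([200, 280, 120]);
  translate([80, 100, -1]) cylinder(h = 122, r = 40);
}


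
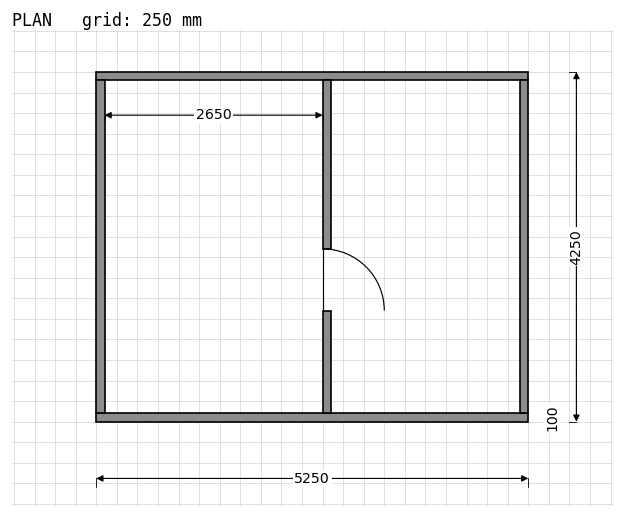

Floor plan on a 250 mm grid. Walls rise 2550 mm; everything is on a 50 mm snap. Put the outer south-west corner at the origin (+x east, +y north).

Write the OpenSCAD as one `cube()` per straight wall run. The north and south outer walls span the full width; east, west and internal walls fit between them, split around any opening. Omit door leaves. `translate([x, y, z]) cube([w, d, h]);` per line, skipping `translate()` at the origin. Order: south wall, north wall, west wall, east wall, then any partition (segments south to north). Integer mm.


cube([5250, 100, 2550]);
translate([0, 4150, 0]) cube([5250, 100, 2550]);
translate([0, 100, 0]) cube([100, 4050, 2550]);
translate([5150, 100, 0]) cube([100, 4050, 2550]);
translate([2750, 100, 0]) cube([100, 1250, 2550]);
translate([2750, 2100, 0]) cube([100, 2050, 2550]);


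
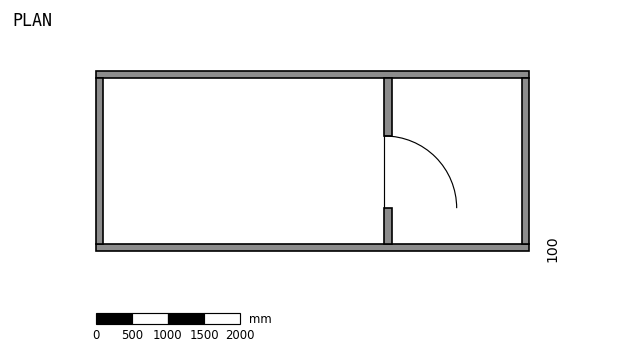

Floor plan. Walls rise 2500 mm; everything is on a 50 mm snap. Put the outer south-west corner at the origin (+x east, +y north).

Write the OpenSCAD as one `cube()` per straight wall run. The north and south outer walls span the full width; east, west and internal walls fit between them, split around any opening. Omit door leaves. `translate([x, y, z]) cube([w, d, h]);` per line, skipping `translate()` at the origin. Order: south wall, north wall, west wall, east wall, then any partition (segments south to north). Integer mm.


cube([6000, 100, 2500]);
translate([0, 2400, 0]) cube([6000, 100, 2500]);
translate([0, 100, 0]) cube([100, 2300, 2500]);
translate([5900, 100, 0]) cube([100, 2300, 2500]);
translate([4000, 100, 0]) cube([100, 500, 2500]);
translate([4000, 1600, 0]) cube([100, 800, 2500]);
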